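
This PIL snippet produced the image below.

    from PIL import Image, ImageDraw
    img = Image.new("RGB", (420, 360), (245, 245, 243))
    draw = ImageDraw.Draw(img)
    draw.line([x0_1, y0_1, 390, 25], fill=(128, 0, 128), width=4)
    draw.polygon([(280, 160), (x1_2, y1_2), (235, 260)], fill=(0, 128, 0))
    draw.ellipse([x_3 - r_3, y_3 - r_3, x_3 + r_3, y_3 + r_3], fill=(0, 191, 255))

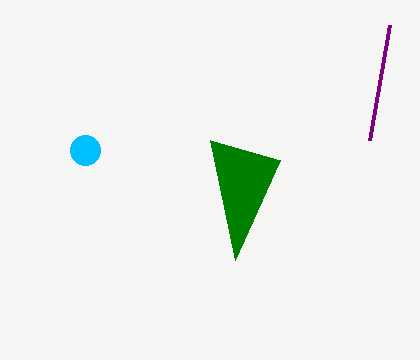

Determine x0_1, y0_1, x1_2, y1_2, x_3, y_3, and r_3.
x0_1 = 370
y0_1 = 140
x1_2 = 210
y1_2 = 140
x_3 = 85
y_3 = 150
r_3 = 15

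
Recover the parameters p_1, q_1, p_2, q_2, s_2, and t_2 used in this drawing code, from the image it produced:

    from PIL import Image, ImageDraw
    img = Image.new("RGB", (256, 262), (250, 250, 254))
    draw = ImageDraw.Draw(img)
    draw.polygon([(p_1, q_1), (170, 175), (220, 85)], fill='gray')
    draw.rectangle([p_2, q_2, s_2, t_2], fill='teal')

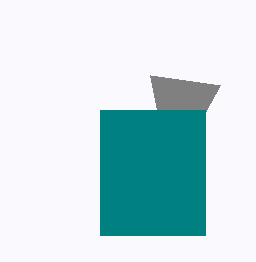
p_1 = 150, q_1 = 75, p_2 = 100, q_2 = 110, s_2 = 205, t_2 = 235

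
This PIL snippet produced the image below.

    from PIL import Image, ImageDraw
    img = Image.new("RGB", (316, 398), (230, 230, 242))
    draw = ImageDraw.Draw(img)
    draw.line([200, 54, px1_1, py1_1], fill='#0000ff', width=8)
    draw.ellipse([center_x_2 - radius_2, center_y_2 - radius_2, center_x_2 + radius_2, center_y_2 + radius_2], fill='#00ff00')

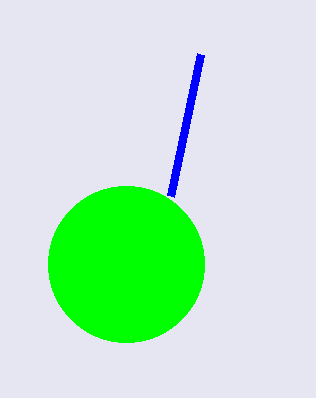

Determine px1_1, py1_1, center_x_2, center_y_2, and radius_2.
px1_1 = 170
py1_1 = 196
center_x_2 = 126
center_y_2 = 264
radius_2 = 78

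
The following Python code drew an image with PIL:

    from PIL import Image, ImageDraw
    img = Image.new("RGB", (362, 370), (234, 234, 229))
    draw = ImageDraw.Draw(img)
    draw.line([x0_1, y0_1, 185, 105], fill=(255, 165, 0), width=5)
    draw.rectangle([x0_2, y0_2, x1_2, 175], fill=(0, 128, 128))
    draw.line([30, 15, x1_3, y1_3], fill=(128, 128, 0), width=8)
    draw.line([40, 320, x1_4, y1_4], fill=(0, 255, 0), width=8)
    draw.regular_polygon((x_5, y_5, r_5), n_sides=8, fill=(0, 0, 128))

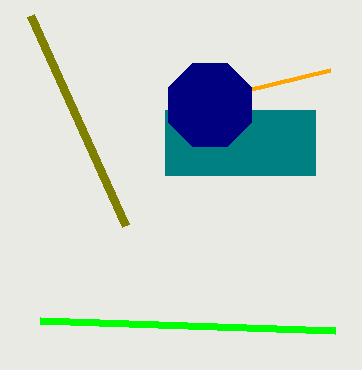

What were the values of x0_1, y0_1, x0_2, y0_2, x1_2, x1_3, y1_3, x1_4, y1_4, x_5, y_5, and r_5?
x0_1 = 330; y0_1 = 70; x0_2 = 165; y0_2 = 110; x1_2 = 315; x1_3 = 125; y1_3 = 225; x1_4 = 335; y1_4 = 330; x_5 = 210; y_5 = 105; r_5 = 45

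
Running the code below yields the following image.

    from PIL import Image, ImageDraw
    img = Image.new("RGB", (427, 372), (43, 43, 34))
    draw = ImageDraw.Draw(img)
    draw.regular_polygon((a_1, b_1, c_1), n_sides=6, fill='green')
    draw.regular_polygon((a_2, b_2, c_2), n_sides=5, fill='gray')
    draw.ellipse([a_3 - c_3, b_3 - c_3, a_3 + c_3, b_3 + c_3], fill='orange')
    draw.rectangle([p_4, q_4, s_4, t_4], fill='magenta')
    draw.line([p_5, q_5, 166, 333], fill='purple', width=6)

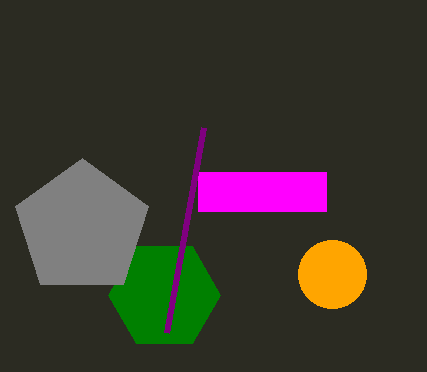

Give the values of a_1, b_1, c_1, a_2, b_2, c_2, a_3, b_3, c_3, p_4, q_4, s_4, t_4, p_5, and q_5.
a_1 = 164, b_1 = 295, c_1 = 56, a_2 = 82, b_2 = 228, c_2 = 70, a_3 = 332, b_3 = 274, c_3 = 34, p_4 = 198, q_4 = 172, s_4 = 326, t_4 = 211, p_5 = 203, q_5 = 128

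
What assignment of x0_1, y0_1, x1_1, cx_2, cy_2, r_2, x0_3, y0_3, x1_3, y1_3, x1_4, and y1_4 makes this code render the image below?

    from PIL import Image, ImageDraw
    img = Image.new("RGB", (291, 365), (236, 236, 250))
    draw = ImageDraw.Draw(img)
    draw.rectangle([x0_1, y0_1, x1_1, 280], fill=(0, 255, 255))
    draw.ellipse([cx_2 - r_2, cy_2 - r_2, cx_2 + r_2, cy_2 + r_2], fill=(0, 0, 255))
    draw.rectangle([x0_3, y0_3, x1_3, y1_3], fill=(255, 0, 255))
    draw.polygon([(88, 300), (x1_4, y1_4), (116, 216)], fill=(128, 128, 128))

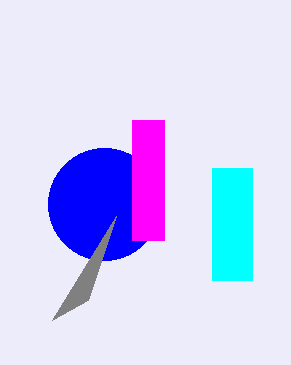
x0_1 = 212
y0_1 = 168
x1_1 = 252
cx_2 = 104
cy_2 = 204
r_2 = 56
x0_3 = 132
y0_3 = 120
x1_3 = 164
y1_3 = 240
x1_4 = 52
y1_4 = 320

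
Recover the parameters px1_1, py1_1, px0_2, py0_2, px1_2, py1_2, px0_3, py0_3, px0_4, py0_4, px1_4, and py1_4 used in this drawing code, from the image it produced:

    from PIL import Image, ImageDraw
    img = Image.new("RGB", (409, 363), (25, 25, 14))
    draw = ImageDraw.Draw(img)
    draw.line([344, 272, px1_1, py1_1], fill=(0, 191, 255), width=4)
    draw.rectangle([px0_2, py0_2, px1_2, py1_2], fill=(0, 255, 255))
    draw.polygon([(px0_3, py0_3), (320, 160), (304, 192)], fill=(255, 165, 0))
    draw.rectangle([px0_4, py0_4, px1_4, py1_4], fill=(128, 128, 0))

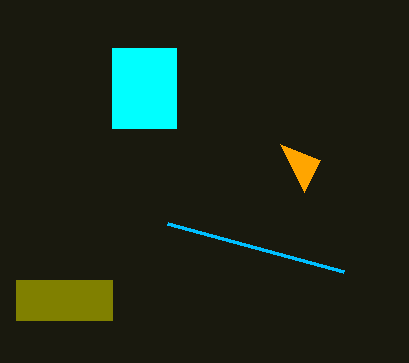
px1_1 = 168, py1_1 = 224, px0_2 = 112, py0_2 = 48, px1_2 = 176, py1_2 = 128, px0_3 = 280, py0_3 = 144, px0_4 = 16, py0_4 = 280, px1_4 = 112, py1_4 = 320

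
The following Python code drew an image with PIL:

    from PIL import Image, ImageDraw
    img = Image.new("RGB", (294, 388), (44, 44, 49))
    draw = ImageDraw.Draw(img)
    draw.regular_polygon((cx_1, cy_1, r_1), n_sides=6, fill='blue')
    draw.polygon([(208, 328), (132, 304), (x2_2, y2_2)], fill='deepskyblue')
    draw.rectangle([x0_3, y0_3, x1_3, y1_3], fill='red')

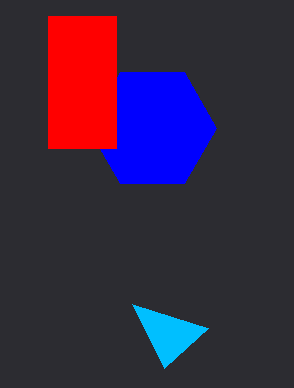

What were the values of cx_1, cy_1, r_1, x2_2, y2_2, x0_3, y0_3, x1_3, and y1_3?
cx_1 = 152; cy_1 = 128; r_1 = 64; x2_2 = 164; y2_2 = 368; x0_3 = 48; y0_3 = 16; x1_3 = 116; y1_3 = 148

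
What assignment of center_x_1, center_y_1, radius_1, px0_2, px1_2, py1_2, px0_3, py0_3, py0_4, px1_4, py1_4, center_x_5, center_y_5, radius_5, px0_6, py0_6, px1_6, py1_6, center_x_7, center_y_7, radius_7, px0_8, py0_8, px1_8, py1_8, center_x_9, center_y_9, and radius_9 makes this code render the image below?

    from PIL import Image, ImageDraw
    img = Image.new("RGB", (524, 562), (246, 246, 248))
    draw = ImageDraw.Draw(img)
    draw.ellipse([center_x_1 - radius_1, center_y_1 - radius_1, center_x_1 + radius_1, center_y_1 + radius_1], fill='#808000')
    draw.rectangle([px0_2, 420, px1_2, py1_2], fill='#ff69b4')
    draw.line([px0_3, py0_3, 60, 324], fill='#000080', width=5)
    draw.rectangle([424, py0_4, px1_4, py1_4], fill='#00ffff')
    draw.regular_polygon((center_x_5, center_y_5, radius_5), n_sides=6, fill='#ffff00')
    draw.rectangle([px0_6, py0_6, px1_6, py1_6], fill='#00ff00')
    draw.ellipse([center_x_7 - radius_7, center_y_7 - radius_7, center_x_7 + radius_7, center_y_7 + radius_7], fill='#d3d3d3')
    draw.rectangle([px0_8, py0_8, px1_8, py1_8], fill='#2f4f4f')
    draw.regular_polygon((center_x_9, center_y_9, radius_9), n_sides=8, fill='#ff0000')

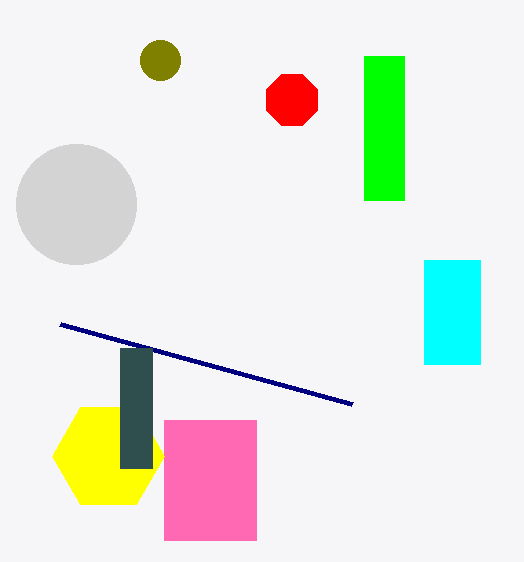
center_x_1 = 160, center_y_1 = 60, radius_1 = 20, px0_2 = 164, px1_2 = 256, py1_2 = 540, px0_3 = 352, py0_3 = 404, py0_4 = 260, px1_4 = 480, py1_4 = 364, center_x_5 = 108, center_y_5 = 456, radius_5 = 56, px0_6 = 364, py0_6 = 56, px1_6 = 404, py1_6 = 200, center_x_7 = 76, center_y_7 = 204, radius_7 = 60, px0_8 = 120, py0_8 = 348, px1_8 = 152, py1_8 = 468, center_x_9 = 292, center_y_9 = 100, radius_9 = 28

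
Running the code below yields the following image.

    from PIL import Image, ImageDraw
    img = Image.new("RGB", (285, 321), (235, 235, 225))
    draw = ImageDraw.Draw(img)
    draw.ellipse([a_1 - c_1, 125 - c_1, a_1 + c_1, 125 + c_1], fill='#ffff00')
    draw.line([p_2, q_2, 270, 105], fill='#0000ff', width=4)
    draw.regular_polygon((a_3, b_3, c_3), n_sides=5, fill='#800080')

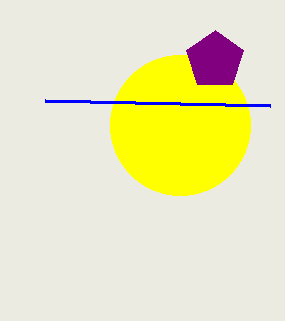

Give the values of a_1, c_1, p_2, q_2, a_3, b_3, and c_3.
a_1 = 180, c_1 = 70, p_2 = 45, q_2 = 100, a_3 = 215, b_3 = 60, c_3 = 30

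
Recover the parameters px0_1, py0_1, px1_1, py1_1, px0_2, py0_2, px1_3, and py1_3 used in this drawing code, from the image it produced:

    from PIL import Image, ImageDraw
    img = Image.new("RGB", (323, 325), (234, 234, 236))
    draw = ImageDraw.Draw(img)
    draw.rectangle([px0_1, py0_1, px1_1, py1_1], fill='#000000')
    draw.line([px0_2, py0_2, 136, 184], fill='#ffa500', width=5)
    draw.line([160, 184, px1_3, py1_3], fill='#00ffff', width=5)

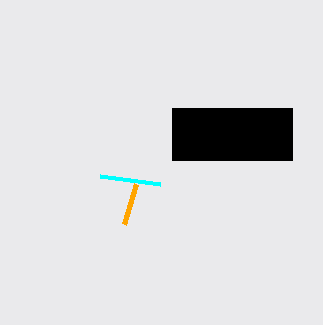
px0_1 = 172; py0_1 = 108; px1_1 = 292; py1_1 = 160; px0_2 = 124; py0_2 = 224; px1_3 = 100; py1_3 = 176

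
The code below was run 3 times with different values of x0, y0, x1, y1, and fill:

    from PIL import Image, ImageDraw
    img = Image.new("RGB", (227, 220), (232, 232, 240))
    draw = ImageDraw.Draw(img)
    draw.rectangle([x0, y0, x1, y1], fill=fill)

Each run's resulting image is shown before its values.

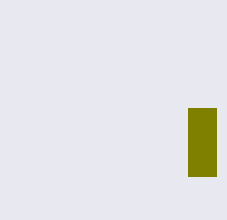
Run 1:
x0 = 188; y0 = 108; x1 = 216; y1 = 176; fill = 'olive'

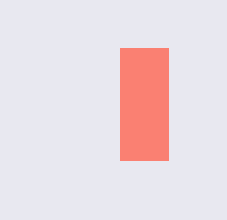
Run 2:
x0 = 120, y0 = 48, x1 = 168, y1 = 160, fill = 'salmon'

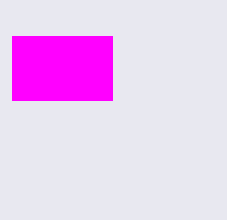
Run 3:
x0 = 12; y0 = 36; x1 = 112; y1 = 100; fill = 'magenta'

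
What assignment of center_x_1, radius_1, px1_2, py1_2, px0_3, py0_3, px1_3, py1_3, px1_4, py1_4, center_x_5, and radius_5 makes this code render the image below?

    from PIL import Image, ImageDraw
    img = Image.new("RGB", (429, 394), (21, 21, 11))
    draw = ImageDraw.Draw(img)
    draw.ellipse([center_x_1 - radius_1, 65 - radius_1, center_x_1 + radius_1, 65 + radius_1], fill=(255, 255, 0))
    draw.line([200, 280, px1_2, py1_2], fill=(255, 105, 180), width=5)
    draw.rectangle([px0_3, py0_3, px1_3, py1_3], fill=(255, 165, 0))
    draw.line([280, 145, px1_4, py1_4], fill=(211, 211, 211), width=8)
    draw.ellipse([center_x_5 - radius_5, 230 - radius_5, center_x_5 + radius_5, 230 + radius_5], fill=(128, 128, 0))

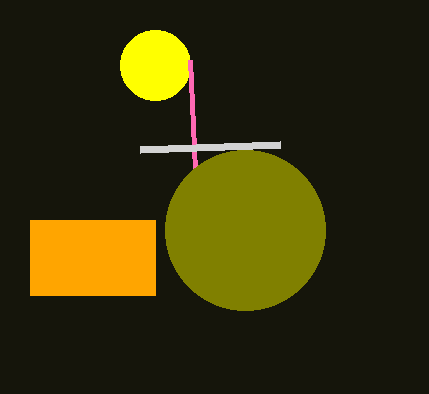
center_x_1 = 155, radius_1 = 35, px1_2 = 190, py1_2 = 60, px0_3 = 30, py0_3 = 220, px1_3 = 155, py1_3 = 295, px1_4 = 140, py1_4 = 150, center_x_5 = 245, radius_5 = 80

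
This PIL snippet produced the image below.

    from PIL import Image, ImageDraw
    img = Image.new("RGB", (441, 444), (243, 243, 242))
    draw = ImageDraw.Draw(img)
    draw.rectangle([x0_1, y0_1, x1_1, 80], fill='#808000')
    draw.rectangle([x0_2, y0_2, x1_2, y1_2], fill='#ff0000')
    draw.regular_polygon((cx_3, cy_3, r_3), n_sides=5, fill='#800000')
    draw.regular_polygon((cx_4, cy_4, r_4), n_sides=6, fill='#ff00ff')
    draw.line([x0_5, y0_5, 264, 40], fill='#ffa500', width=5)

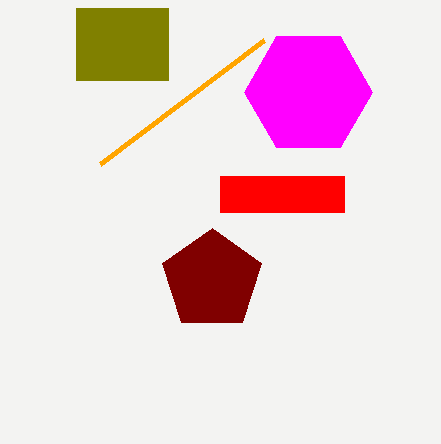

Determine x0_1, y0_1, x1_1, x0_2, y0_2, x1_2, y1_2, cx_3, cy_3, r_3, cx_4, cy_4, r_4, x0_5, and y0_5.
x0_1 = 76; y0_1 = 8; x1_1 = 168; x0_2 = 220; y0_2 = 176; x1_2 = 344; y1_2 = 212; cx_3 = 212; cy_3 = 280; r_3 = 52; cx_4 = 308; cy_4 = 92; r_4 = 64; x0_5 = 100; y0_5 = 164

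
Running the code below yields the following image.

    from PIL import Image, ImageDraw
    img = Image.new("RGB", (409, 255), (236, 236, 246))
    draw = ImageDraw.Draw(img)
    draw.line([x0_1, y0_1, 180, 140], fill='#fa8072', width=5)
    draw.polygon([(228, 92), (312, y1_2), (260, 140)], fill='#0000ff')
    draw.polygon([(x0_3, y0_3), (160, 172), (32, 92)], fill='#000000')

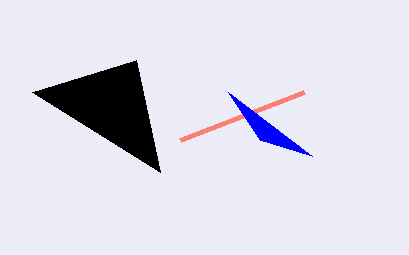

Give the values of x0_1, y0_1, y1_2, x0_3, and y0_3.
x0_1 = 304; y0_1 = 92; y1_2 = 156; x0_3 = 136; y0_3 = 60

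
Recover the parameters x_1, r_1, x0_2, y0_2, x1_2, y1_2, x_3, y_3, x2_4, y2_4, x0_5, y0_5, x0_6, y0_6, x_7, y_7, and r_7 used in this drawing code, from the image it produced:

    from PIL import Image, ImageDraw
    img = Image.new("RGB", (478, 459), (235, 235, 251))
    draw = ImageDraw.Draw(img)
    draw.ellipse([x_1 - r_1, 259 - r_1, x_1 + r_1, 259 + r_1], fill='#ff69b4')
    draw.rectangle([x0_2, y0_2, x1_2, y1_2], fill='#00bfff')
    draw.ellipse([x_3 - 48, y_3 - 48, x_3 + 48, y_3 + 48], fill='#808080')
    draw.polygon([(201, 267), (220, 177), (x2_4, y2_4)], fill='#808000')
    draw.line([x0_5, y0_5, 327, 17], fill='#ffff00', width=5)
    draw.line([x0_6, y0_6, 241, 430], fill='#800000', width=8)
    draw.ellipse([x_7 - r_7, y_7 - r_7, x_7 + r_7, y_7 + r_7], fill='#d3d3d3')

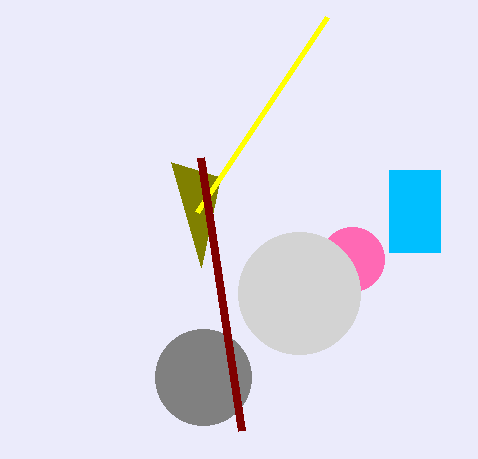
x_1 = 352
r_1 = 32
x0_2 = 389
y0_2 = 170
x1_2 = 440
y1_2 = 252
x_3 = 203
y_3 = 377
x2_4 = 171
y2_4 = 162
x0_5 = 197
y0_5 = 212
x0_6 = 200
y0_6 = 157
x_7 = 299
y_7 = 293
r_7 = 61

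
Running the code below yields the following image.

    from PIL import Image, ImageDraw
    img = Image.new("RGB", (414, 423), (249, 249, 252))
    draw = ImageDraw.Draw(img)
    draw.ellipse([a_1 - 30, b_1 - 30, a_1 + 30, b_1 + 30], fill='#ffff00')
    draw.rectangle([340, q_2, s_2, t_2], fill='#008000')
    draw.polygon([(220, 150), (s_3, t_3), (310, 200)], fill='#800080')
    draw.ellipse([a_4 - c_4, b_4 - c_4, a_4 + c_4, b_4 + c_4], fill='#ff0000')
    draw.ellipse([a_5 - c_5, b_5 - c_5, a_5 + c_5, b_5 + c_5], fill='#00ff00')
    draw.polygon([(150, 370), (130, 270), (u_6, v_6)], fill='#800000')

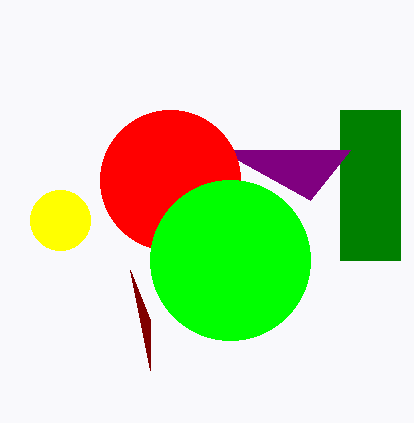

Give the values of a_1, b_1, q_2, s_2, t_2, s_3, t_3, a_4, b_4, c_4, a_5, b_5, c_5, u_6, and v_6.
a_1 = 60; b_1 = 220; q_2 = 110; s_2 = 400; t_2 = 260; s_3 = 350; t_3 = 150; a_4 = 170; b_4 = 180; c_4 = 70; a_5 = 230; b_5 = 260; c_5 = 80; u_6 = 150; v_6 = 320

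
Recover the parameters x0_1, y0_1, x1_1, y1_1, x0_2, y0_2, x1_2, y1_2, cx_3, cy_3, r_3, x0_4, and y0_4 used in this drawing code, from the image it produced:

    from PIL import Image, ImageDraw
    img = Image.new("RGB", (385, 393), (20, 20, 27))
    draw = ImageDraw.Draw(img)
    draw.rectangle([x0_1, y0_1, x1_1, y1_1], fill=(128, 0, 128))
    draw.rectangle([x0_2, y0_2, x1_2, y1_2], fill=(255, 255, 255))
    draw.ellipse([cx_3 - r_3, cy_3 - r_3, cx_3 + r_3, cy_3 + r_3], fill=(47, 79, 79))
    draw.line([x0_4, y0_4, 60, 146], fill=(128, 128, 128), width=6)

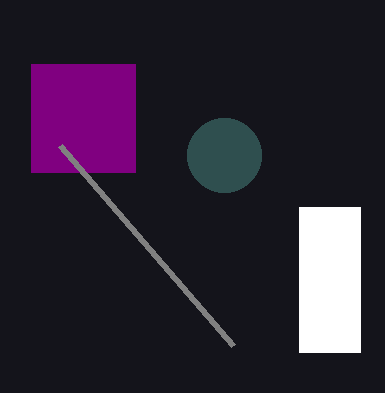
x0_1 = 31, y0_1 = 64, x1_1 = 135, y1_1 = 172, x0_2 = 299, y0_2 = 207, x1_2 = 360, y1_2 = 352, cx_3 = 224, cy_3 = 155, r_3 = 37, x0_4 = 233, y0_4 = 346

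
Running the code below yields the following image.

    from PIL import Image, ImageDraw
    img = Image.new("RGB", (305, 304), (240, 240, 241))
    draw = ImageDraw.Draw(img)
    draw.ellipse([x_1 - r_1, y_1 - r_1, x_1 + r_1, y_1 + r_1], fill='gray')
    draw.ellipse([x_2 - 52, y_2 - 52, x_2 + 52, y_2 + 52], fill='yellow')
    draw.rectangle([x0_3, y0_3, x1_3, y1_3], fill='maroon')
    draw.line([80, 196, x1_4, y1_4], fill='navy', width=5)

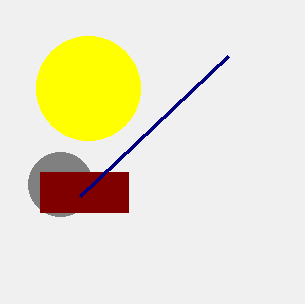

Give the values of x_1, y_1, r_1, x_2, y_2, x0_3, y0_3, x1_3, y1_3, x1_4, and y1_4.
x_1 = 60; y_1 = 184; r_1 = 32; x_2 = 88; y_2 = 88; x0_3 = 40; y0_3 = 172; x1_3 = 128; y1_3 = 212; x1_4 = 228; y1_4 = 56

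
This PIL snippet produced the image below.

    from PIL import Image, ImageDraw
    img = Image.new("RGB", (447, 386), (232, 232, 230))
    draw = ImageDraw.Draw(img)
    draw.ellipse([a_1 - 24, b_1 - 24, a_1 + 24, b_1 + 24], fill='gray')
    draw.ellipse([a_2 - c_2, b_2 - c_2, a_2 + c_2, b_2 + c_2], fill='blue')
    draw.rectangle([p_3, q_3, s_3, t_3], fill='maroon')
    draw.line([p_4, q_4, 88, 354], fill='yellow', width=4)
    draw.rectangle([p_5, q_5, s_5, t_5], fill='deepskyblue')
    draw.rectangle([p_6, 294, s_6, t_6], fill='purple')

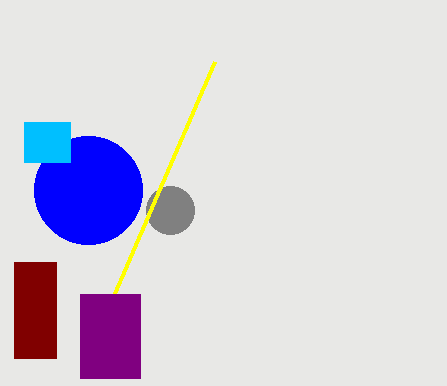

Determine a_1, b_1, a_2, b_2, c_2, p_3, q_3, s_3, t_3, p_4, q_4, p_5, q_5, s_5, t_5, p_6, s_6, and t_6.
a_1 = 170
b_1 = 210
a_2 = 88
b_2 = 190
c_2 = 54
p_3 = 14
q_3 = 262
s_3 = 56
t_3 = 358
p_4 = 214
q_4 = 62
p_5 = 24
q_5 = 122
s_5 = 70
t_5 = 162
p_6 = 80
s_6 = 140
t_6 = 378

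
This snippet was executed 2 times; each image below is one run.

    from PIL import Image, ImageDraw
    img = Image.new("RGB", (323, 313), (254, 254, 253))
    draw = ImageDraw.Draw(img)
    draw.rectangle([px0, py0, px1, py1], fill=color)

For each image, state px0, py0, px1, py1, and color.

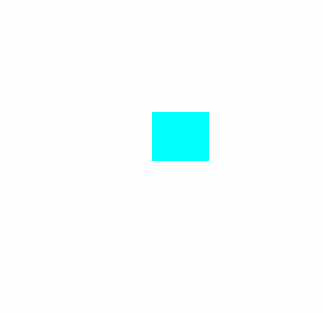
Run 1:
px0 = 152, py0 = 112, px1 = 208, py1 = 160, color = 'cyan'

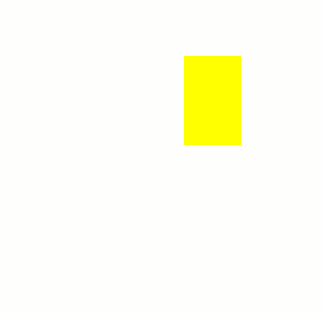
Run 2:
px0 = 184; py0 = 56; px1 = 240; py1 = 144; color = 'yellow'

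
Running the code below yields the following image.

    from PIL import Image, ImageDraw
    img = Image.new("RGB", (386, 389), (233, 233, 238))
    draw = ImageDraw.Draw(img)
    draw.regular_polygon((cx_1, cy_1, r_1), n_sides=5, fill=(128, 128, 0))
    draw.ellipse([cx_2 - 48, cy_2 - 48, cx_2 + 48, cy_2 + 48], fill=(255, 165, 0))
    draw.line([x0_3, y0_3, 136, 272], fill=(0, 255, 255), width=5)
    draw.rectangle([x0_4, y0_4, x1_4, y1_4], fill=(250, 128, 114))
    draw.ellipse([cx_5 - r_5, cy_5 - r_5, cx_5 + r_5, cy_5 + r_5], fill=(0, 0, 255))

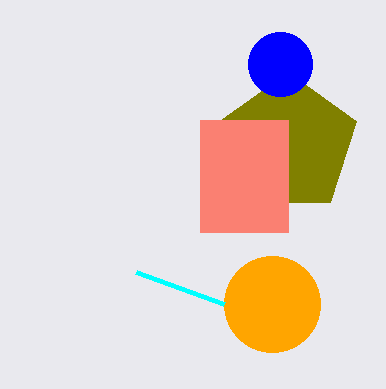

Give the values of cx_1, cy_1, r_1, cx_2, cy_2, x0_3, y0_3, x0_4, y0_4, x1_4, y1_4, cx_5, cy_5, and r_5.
cx_1 = 288, cy_1 = 144, r_1 = 72, cx_2 = 272, cy_2 = 304, x0_3 = 224, y0_3 = 304, x0_4 = 200, y0_4 = 120, x1_4 = 288, y1_4 = 232, cx_5 = 280, cy_5 = 64, r_5 = 32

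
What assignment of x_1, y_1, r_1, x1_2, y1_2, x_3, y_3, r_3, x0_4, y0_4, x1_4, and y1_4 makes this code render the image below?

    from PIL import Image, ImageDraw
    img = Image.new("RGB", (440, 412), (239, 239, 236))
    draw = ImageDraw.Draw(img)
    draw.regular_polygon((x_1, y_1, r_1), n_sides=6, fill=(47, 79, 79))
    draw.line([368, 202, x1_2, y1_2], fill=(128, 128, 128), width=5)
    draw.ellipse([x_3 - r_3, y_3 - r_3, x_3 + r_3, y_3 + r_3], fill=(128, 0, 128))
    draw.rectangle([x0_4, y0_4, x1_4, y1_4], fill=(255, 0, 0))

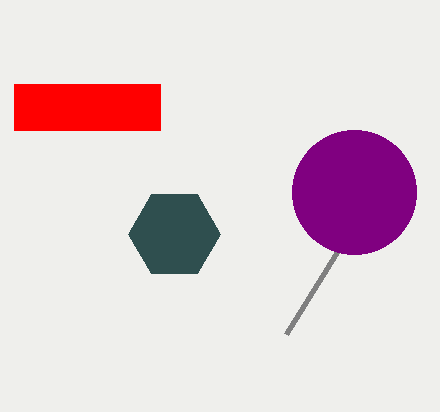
x_1 = 174, y_1 = 234, r_1 = 46, x1_2 = 286, y1_2 = 334, x_3 = 354, y_3 = 192, r_3 = 62, x0_4 = 14, y0_4 = 84, x1_4 = 160, y1_4 = 130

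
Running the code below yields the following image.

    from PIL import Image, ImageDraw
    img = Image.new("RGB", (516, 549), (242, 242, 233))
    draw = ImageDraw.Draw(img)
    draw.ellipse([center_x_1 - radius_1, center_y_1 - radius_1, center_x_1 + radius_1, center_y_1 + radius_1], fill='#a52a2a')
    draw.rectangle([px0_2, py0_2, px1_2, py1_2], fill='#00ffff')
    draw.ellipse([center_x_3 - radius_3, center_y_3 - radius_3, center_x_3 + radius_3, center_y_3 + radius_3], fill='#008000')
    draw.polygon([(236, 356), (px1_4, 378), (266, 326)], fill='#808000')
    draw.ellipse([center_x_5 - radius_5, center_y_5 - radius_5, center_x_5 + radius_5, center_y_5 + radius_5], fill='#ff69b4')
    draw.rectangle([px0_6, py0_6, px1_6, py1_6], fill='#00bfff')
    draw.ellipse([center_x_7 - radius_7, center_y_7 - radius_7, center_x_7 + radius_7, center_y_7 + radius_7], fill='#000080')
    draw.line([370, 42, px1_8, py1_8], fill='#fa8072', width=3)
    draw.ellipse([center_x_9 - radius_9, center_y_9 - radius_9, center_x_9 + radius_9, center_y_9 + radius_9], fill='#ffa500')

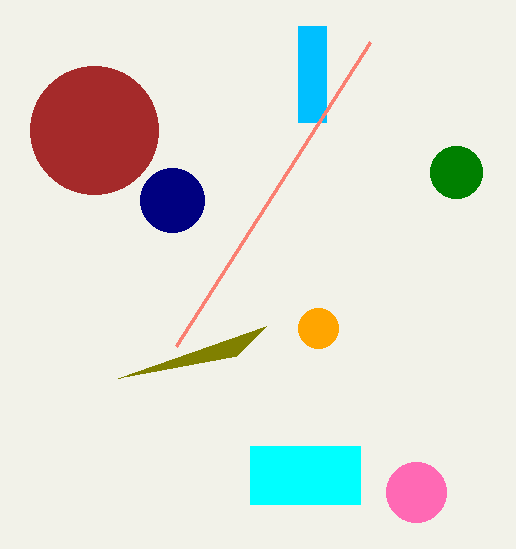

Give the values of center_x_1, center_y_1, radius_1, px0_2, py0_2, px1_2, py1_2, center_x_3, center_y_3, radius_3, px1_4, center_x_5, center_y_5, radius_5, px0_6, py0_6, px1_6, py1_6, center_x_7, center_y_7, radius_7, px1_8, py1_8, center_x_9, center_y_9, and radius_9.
center_x_1 = 94
center_y_1 = 130
radius_1 = 64
px0_2 = 250
py0_2 = 446
px1_2 = 360
py1_2 = 504
center_x_3 = 456
center_y_3 = 172
radius_3 = 26
px1_4 = 118
center_x_5 = 416
center_y_5 = 492
radius_5 = 30
px0_6 = 298
py0_6 = 26
px1_6 = 326
py1_6 = 122
center_x_7 = 172
center_y_7 = 200
radius_7 = 32
px1_8 = 176
py1_8 = 346
center_x_9 = 318
center_y_9 = 328
radius_9 = 20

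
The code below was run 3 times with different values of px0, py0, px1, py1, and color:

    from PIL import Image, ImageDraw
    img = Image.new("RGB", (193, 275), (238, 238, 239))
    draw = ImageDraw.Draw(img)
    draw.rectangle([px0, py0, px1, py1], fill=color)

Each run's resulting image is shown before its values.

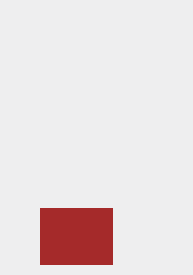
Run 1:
px0 = 40, py0 = 208, px1 = 112, py1 = 264, color = 'brown'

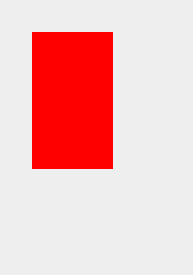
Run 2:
px0 = 32
py0 = 32
px1 = 112
py1 = 168
color = 'red'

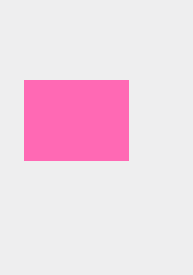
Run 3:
px0 = 24
py0 = 80
px1 = 128
py1 = 160
color = 'hotpink'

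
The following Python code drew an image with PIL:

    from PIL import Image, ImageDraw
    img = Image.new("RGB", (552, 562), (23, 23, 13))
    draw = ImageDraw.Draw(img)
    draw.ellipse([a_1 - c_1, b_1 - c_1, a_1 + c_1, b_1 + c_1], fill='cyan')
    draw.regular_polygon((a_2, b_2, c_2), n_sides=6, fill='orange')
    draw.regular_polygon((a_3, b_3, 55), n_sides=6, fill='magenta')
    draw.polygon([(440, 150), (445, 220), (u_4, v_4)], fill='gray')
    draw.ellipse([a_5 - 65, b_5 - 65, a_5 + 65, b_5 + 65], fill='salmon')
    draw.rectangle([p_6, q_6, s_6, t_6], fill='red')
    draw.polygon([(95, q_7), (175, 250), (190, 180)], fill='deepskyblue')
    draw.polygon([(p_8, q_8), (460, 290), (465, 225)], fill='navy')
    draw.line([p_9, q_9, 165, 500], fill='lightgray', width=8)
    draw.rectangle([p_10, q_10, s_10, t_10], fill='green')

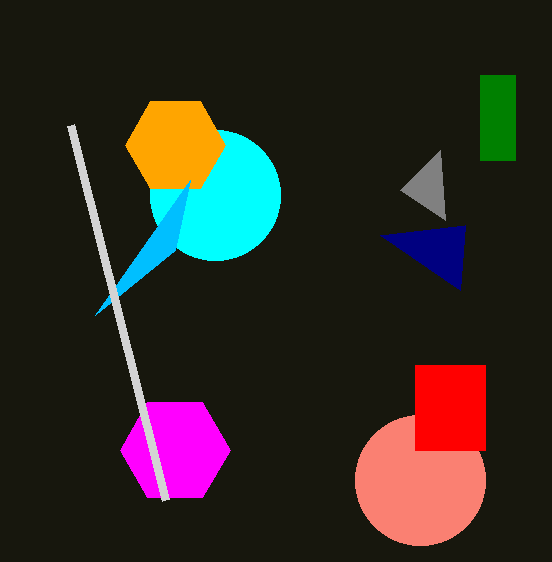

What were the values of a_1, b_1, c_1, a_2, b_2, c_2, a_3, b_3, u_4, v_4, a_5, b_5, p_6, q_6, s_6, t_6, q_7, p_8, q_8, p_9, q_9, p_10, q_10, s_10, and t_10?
a_1 = 215; b_1 = 195; c_1 = 65; a_2 = 175; b_2 = 145; c_2 = 50; a_3 = 175; b_3 = 450; u_4 = 400; v_4 = 190; a_5 = 420; b_5 = 480; p_6 = 415; q_6 = 365; s_6 = 485; t_6 = 450; q_7 = 315; p_8 = 380; q_8 = 235; p_9 = 70; q_9 = 125; p_10 = 480; q_10 = 75; s_10 = 515; t_10 = 160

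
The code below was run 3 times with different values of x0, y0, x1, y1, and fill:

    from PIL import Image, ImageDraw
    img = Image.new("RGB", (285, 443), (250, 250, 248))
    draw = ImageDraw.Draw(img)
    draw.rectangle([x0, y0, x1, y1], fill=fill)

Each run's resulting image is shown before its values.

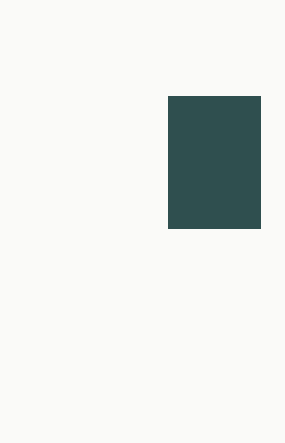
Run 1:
x0 = 168; y0 = 96; x1 = 260; y1 = 228; fill = 'darkslategray'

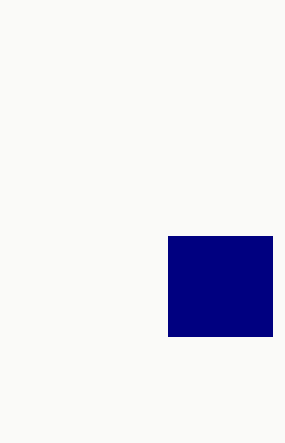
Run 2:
x0 = 168; y0 = 236; x1 = 272; y1 = 336; fill = 'navy'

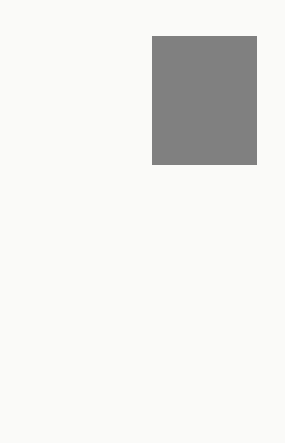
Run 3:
x0 = 152; y0 = 36; x1 = 256; y1 = 164; fill = 'gray'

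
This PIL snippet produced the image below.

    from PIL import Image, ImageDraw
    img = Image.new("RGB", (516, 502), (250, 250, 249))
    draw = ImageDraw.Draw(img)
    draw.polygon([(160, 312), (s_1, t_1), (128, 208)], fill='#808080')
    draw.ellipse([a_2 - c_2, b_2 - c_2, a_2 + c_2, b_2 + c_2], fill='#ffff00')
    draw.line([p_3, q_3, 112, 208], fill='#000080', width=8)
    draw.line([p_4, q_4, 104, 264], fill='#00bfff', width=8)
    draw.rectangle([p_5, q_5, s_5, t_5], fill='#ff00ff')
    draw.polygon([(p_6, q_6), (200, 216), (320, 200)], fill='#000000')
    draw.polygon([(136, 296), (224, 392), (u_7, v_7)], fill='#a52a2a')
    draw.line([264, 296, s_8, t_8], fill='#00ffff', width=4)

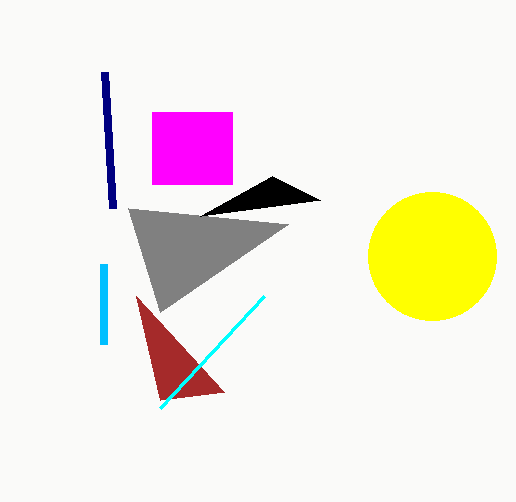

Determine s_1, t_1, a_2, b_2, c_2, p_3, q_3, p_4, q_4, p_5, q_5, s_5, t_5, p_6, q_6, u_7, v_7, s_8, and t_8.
s_1 = 288
t_1 = 224
a_2 = 432
b_2 = 256
c_2 = 64
p_3 = 104
q_3 = 72
p_4 = 104
q_4 = 344
p_5 = 152
q_5 = 112
s_5 = 232
t_5 = 184
p_6 = 272
q_6 = 176
u_7 = 160
v_7 = 400
s_8 = 160
t_8 = 408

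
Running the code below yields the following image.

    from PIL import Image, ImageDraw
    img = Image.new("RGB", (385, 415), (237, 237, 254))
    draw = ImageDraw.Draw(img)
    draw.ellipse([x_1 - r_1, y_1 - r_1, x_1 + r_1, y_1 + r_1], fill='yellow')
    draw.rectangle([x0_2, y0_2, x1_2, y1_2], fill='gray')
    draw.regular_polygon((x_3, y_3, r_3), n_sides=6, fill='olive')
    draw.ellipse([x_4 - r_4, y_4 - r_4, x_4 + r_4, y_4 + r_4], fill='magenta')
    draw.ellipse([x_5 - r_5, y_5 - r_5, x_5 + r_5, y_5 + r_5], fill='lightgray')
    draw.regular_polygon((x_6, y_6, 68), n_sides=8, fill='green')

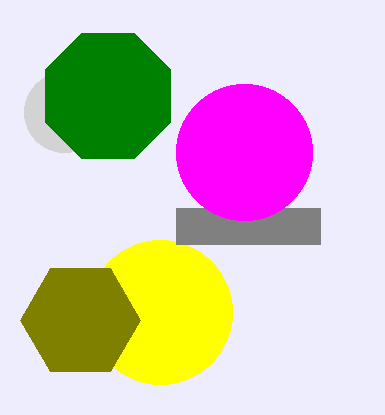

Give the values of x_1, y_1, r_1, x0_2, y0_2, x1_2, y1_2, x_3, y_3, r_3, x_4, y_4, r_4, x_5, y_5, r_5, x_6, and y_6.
x_1 = 160; y_1 = 312; r_1 = 72; x0_2 = 176; y0_2 = 208; x1_2 = 320; y1_2 = 244; x_3 = 80; y_3 = 320; r_3 = 60; x_4 = 244; y_4 = 152; r_4 = 68; x_5 = 64; y_5 = 112; r_5 = 40; x_6 = 108; y_6 = 96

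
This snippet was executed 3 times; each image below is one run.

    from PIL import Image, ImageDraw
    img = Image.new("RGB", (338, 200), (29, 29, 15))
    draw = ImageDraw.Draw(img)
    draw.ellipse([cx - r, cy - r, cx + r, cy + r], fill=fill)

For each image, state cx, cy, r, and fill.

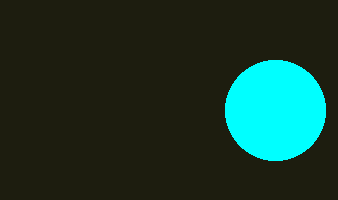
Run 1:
cx = 275
cy = 110
r = 50
fill = 'cyan'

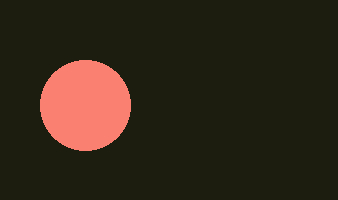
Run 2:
cx = 85
cy = 105
r = 45
fill = 'salmon'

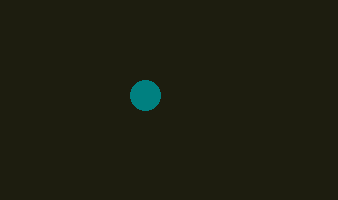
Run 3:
cx = 145
cy = 95
r = 15
fill = 'teal'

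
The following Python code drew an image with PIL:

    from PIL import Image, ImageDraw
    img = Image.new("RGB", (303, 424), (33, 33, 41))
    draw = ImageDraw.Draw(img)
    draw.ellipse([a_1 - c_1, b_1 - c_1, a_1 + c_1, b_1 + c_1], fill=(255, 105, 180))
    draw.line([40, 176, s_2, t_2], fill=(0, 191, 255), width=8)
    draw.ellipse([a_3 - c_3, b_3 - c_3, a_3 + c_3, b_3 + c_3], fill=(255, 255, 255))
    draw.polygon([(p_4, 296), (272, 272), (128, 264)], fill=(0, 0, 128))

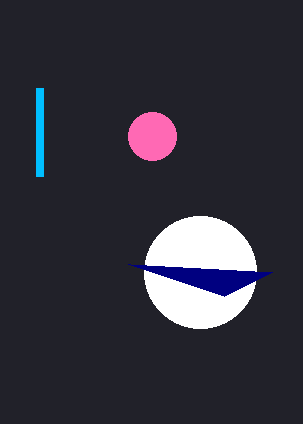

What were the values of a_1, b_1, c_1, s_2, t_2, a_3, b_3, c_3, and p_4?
a_1 = 152
b_1 = 136
c_1 = 24
s_2 = 40
t_2 = 88
a_3 = 200
b_3 = 272
c_3 = 56
p_4 = 224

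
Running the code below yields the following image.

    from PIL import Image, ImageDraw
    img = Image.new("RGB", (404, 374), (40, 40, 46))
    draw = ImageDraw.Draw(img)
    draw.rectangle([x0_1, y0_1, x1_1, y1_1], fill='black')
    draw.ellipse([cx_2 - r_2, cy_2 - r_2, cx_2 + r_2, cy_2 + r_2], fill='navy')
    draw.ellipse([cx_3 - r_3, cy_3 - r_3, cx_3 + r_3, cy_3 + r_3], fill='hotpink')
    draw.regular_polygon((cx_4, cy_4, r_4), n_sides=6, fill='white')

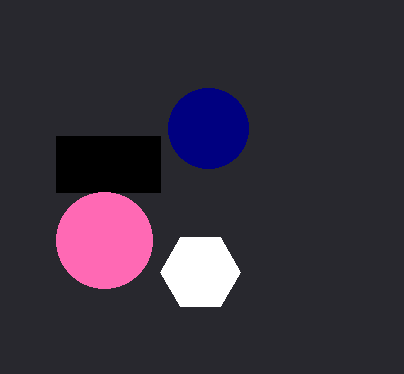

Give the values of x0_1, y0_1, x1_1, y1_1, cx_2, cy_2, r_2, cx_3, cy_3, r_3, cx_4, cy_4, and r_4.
x0_1 = 56; y0_1 = 136; x1_1 = 160; y1_1 = 192; cx_2 = 208; cy_2 = 128; r_2 = 40; cx_3 = 104; cy_3 = 240; r_3 = 48; cx_4 = 200; cy_4 = 272; r_4 = 40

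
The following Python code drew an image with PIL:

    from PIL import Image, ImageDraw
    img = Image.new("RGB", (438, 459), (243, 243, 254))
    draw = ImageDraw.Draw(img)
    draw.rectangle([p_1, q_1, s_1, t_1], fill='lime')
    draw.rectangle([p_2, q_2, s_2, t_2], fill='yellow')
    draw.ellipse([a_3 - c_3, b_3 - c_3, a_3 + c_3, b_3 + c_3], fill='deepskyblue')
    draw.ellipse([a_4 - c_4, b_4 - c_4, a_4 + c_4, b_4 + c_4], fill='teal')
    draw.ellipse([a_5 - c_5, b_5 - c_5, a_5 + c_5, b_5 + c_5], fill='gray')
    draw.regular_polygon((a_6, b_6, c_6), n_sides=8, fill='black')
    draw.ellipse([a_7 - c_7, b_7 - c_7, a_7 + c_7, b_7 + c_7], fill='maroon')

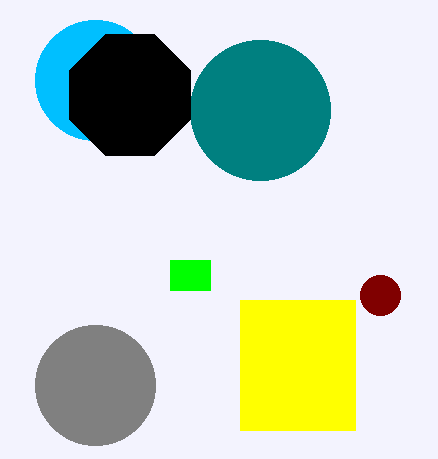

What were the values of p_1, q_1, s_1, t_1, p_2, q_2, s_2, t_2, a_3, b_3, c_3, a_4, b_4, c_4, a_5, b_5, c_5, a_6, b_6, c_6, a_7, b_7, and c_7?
p_1 = 170
q_1 = 260
s_1 = 210
t_1 = 290
p_2 = 240
q_2 = 300
s_2 = 355
t_2 = 430
a_3 = 95
b_3 = 80
c_3 = 60
a_4 = 260
b_4 = 110
c_4 = 70
a_5 = 95
b_5 = 385
c_5 = 60
a_6 = 130
b_6 = 95
c_6 = 65
a_7 = 380
b_7 = 295
c_7 = 20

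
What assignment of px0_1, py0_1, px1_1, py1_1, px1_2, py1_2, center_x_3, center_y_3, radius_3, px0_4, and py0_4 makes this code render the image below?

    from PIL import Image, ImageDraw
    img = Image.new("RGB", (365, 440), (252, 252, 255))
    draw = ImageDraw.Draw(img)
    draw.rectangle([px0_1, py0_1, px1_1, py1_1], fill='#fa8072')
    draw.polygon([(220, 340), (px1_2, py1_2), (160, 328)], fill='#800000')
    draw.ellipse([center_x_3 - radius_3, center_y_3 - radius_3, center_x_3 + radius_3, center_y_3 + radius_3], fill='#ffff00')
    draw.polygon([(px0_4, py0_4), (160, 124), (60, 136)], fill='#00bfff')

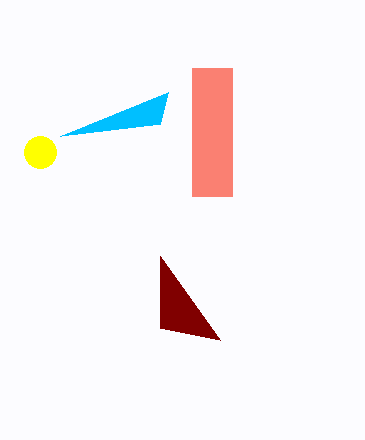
px0_1 = 192; py0_1 = 68; px1_1 = 232; py1_1 = 196; px1_2 = 160; py1_2 = 256; center_x_3 = 40; center_y_3 = 152; radius_3 = 16; px0_4 = 168; py0_4 = 92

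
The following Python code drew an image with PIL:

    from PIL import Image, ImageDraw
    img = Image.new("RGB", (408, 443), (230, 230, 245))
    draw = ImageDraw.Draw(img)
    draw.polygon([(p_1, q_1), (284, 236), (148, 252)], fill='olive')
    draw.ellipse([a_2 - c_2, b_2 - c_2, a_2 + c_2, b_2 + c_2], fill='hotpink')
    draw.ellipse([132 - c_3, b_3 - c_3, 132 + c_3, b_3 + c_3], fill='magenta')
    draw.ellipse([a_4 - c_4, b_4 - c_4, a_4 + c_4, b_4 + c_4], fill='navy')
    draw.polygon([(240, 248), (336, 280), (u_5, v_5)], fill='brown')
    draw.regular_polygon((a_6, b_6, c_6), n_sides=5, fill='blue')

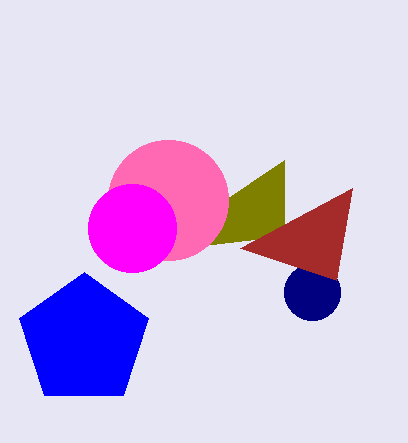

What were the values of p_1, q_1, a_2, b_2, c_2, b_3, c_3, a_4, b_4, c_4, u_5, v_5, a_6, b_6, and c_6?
p_1 = 284
q_1 = 160
a_2 = 168
b_2 = 200
c_2 = 60
b_3 = 228
c_3 = 44
a_4 = 312
b_4 = 292
c_4 = 28
u_5 = 352
v_5 = 188
a_6 = 84
b_6 = 340
c_6 = 68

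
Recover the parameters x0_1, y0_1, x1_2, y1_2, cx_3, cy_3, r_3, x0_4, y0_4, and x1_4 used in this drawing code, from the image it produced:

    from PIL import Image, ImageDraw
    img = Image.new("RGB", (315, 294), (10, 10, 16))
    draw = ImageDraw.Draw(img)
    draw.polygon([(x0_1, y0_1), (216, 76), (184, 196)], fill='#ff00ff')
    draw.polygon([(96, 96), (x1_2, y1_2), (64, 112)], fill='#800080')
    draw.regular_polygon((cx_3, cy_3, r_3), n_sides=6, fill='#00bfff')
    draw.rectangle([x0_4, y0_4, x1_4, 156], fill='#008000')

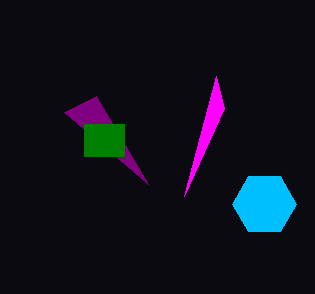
x0_1 = 224, y0_1 = 108, x1_2 = 148, y1_2 = 184, cx_3 = 264, cy_3 = 204, r_3 = 32, x0_4 = 84, y0_4 = 124, x1_4 = 124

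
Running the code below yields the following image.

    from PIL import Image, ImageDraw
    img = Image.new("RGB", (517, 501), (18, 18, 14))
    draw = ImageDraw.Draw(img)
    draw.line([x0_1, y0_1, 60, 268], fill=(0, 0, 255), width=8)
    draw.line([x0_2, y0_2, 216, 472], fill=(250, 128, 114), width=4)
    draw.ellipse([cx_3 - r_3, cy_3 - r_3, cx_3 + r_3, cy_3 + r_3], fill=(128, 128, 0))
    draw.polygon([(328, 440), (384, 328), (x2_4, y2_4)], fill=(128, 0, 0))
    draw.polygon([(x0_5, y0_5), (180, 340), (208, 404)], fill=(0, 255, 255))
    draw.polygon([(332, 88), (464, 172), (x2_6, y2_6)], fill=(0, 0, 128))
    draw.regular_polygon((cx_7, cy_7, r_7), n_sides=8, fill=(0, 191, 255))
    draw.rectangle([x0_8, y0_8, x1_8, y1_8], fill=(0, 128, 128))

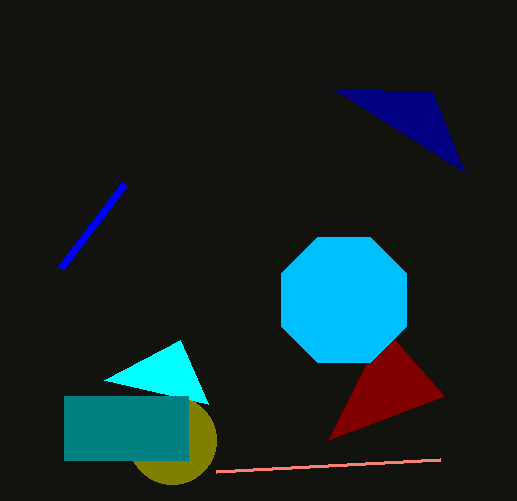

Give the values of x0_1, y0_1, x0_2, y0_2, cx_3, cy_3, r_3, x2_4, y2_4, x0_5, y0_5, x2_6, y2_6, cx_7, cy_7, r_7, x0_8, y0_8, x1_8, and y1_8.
x0_1 = 124
y0_1 = 184
x0_2 = 440
y0_2 = 460
cx_3 = 172
cy_3 = 440
r_3 = 44
x2_4 = 444
y2_4 = 396
x0_5 = 104
y0_5 = 380
x2_6 = 432
y2_6 = 92
cx_7 = 344
cy_7 = 300
r_7 = 68
x0_8 = 64
y0_8 = 396
x1_8 = 188
y1_8 = 460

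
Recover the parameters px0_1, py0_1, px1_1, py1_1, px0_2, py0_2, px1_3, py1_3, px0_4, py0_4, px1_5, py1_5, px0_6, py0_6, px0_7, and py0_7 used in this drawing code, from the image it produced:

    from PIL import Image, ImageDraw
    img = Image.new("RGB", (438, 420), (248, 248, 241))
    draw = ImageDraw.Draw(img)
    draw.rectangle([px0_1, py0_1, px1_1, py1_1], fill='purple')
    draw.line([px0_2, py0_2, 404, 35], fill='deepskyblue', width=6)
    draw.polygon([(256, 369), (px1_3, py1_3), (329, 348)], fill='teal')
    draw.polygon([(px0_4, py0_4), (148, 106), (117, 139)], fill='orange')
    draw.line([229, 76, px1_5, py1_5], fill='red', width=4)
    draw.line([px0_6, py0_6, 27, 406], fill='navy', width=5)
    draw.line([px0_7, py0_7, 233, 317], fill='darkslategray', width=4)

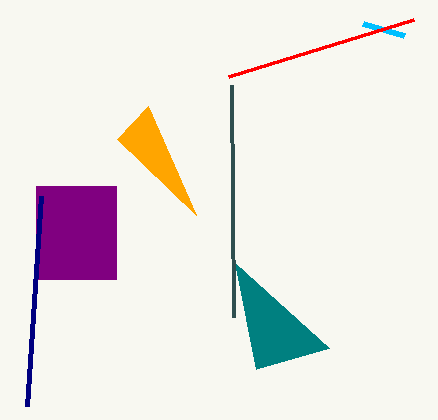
px0_1 = 36; py0_1 = 186; px1_1 = 116; py1_1 = 279; px0_2 = 363; py0_2 = 23; px1_3 = 235; py1_3 = 263; px0_4 = 196; py0_4 = 215; px1_5 = 414; py1_5 = 19; px0_6 = 41; py0_6 = 196; px0_7 = 231; py0_7 = 85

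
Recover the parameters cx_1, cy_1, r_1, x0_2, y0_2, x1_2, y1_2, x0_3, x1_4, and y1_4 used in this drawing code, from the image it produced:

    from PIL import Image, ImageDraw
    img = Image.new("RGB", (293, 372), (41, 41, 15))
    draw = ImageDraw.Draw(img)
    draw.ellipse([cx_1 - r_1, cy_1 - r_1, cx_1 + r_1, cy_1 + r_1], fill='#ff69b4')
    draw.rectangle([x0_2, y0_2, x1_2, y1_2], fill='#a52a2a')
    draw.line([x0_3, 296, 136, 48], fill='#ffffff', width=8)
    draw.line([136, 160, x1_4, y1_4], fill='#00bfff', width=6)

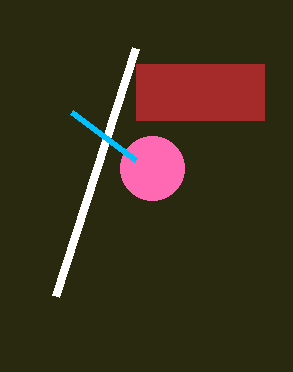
cx_1 = 152; cy_1 = 168; r_1 = 32; x0_2 = 136; y0_2 = 64; x1_2 = 264; y1_2 = 120; x0_3 = 56; x1_4 = 72; y1_4 = 112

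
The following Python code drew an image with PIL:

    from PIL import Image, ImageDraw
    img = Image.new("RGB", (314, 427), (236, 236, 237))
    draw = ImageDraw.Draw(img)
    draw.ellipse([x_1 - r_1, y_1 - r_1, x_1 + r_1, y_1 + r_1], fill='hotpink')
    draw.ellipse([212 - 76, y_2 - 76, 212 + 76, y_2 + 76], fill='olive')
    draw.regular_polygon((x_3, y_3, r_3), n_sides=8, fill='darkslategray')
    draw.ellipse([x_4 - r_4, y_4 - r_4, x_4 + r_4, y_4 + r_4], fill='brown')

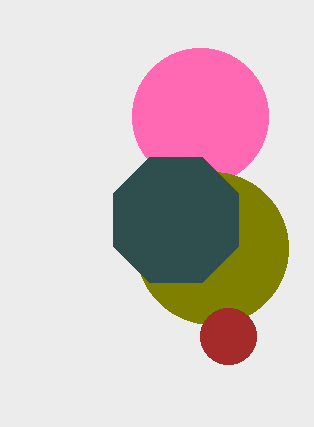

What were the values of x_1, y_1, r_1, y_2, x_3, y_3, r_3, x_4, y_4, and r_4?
x_1 = 200; y_1 = 116; r_1 = 68; y_2 = 248; x_3 = 176; y_3 = 220; r_3 = 68; x_4 = 228; y_4 = 336; r_4 = 28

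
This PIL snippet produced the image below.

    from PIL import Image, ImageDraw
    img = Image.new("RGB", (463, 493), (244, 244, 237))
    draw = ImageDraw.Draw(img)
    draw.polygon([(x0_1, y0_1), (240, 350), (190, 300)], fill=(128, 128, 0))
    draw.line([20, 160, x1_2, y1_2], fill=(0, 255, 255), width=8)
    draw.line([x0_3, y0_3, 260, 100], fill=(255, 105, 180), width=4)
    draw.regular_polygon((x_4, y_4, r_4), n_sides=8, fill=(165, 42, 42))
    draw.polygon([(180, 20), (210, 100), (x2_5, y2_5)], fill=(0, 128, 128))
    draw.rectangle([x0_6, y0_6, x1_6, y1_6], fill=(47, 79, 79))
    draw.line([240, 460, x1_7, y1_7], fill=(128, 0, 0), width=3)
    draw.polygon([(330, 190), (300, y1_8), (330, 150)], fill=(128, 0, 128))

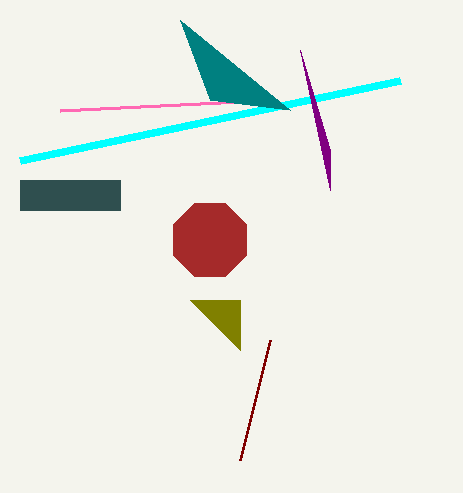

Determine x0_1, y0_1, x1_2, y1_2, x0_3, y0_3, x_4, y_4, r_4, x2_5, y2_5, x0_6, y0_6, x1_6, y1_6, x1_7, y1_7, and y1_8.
x0_1 = 240
y0_1 = 300
x1_2 = 400
y1_2 = 80
x0_3 = 60
y0_3 = 110
x_4 = 210
y_4 = 240
r_4 = 40
x2_5 = 290
y2_5 = 110
x0_6 = 20
y0_6 = 180
x1_6 = 120
y1_6 = 210
x1_7 = 270
y1_7 = 340
y1_8 = 50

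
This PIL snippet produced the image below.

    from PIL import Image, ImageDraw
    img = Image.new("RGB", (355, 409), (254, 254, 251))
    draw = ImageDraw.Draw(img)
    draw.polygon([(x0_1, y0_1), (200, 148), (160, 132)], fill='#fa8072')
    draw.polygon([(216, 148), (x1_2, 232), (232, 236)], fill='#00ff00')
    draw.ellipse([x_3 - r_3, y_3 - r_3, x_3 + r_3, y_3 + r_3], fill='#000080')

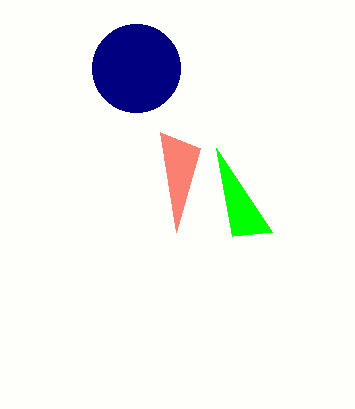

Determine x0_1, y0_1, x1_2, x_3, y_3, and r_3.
x0_1 = 176, y0_1 = 232, x1_2 = 272, x_3 = 136, y_3 = 68, r_3 = 44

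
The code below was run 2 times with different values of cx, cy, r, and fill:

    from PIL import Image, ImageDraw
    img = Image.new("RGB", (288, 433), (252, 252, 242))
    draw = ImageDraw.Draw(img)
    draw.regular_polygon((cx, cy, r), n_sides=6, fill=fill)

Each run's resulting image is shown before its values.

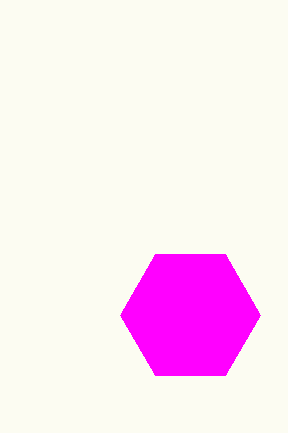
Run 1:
cx = 190, cy = 315, r = 70, fill = 'magenta'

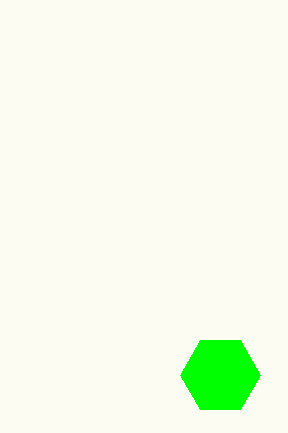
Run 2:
cx = 220; cy = 375; r = 40; fill = 'lime'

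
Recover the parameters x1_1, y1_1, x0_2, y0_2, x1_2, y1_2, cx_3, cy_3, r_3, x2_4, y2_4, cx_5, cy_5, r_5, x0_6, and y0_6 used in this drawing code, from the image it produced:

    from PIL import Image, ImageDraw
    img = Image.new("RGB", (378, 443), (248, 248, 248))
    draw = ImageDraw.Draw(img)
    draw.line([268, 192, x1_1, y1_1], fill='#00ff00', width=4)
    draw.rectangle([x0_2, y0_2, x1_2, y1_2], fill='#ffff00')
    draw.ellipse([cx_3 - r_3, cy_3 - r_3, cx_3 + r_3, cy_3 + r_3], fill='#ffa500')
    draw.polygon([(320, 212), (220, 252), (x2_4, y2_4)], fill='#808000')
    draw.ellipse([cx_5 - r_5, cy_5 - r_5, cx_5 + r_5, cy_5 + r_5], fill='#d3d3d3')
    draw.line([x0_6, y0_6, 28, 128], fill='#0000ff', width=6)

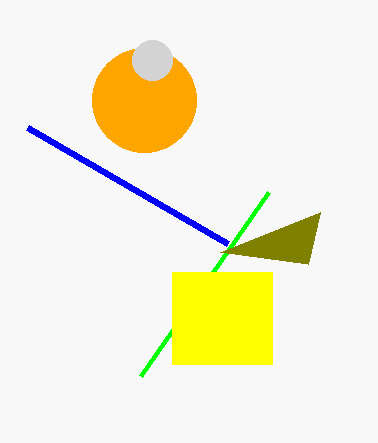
x1_1 = 140; y1_1 = 376; x0_2 = 172; y0_2 = 272; x1_2 = 272; y1_2 = 364; cx_3 = 144; cy_3 = 100; r_3 = 52; x2_4 = 308; y2_4 = 264; cx_5 = 152; cy_5 = 60; r_5 = 20; x0_6 = 228; y0_6 = 244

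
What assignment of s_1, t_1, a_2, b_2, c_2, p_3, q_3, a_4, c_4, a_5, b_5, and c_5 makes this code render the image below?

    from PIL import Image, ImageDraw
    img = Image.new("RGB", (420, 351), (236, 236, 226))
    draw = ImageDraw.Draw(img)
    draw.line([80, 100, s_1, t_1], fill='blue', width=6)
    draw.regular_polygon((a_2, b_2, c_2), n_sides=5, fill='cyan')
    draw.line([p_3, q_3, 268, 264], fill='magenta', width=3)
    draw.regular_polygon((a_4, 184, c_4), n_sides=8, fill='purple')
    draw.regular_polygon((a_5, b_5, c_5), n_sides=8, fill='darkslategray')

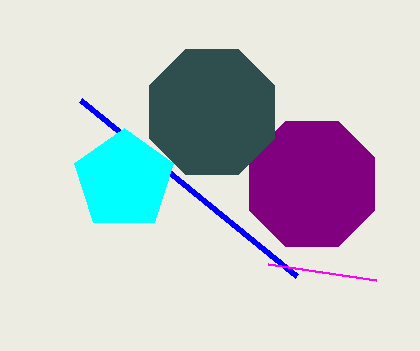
s_1 = 296
t_1 = 276
a_2 = 124
b_2 = 180
c_2 = 52
p_3 = 376
q_3 = 280
a_4 = 312
c_4 = 68
a_5 = 212
b_5 = 112
c_5 = 68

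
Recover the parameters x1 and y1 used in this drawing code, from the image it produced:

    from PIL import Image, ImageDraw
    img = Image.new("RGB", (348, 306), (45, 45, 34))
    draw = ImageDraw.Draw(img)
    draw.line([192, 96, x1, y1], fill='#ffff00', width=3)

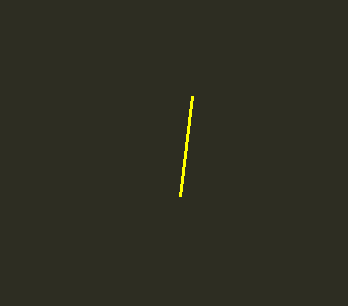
x1 = 180
y1 = 196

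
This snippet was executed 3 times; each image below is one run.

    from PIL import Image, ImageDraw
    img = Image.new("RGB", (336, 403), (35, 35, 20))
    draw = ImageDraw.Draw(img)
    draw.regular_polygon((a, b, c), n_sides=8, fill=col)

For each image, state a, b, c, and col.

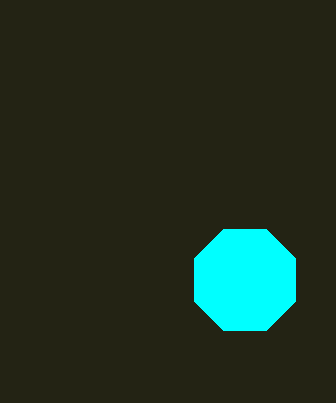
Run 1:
a = 245, b = 280, c = 55, col = 'cyan'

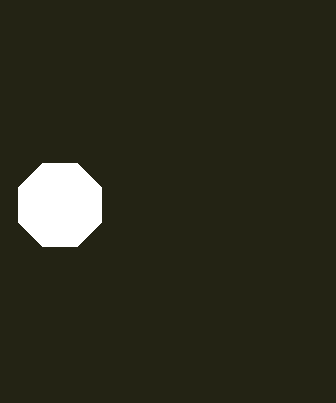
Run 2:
a = 60, b = 205, c = 45, col = 'white'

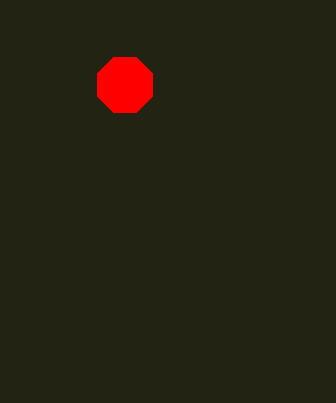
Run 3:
a = 125, b = 85, c = 30, col = 'red'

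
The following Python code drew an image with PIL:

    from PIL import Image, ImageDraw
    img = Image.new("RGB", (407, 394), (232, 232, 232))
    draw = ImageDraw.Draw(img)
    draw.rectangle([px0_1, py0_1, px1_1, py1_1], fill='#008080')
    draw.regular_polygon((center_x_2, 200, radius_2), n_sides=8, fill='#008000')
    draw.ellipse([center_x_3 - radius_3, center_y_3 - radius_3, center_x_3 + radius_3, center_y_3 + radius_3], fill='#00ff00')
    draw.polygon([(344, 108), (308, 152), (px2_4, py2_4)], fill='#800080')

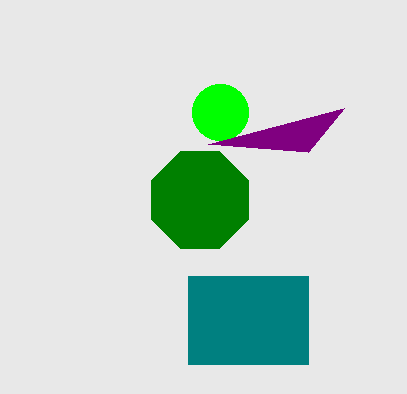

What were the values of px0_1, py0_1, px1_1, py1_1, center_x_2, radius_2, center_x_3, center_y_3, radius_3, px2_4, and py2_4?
px0_1 = 188, py0_1 = 276, px1_1 = 308, py1_1 = 364, center_x_2 = 200, radius_2 = 52, center_x_3 = 220, center_y_3 = 112, radius_3 = 28, px2_4 = 208, py2_4 = 144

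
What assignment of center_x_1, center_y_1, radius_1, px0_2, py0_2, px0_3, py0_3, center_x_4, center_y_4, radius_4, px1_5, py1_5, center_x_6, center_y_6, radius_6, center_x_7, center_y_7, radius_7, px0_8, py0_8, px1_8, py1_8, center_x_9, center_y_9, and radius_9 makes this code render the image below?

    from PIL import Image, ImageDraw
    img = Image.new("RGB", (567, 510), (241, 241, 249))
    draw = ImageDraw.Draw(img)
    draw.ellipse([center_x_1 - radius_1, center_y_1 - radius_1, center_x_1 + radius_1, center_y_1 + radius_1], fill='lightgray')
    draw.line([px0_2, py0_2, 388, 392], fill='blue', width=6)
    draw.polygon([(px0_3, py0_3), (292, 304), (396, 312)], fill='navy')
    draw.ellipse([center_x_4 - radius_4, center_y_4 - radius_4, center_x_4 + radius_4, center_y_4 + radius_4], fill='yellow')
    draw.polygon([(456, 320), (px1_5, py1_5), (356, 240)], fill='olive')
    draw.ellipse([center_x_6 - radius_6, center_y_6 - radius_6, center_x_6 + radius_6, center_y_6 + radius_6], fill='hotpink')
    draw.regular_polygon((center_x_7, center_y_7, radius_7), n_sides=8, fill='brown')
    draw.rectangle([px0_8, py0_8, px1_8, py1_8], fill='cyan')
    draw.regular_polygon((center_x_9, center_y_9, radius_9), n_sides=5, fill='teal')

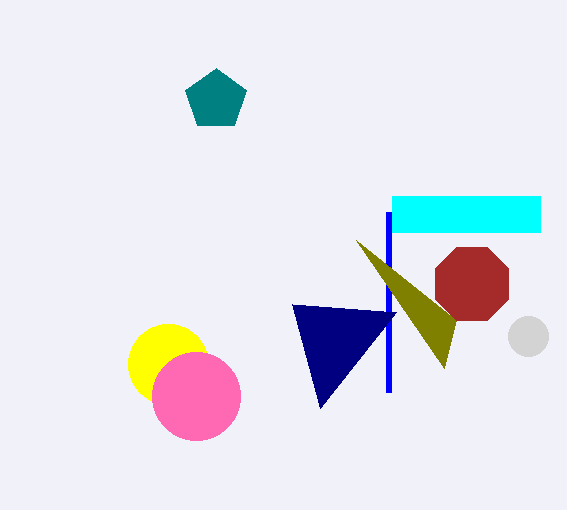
center_x_1 = 528; center_y_1 = 336; radius_1 = 20; px0_2 = 388; py0_2 = 212; px0_3 = 320; py0_3 = 408; center_x_4 = 168; center_y_4 = 364; radius_4 = 40; px1_5 = 444; py1_5 = 368; center_x_6 = 196; center_y_6 = 396; radius_6 = 44; center_x_7 = 472; center_y_7 = 284; radius_7 = 40; px0_8 = 392; py0_8 = 196; px1_8 = 540; py1_8 = 232; center_x_9 = 216; center_y_9 = 100; radius_9 = 32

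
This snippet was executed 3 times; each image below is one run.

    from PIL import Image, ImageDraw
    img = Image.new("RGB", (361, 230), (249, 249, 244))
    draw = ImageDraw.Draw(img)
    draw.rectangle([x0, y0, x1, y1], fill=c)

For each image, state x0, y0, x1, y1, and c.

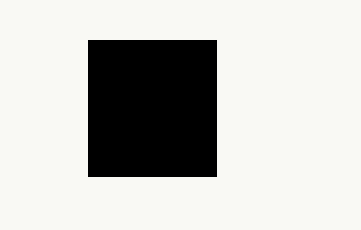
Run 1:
x0 = 88; y0 = 40; x1 = 216; y1 = 176; c = 'black'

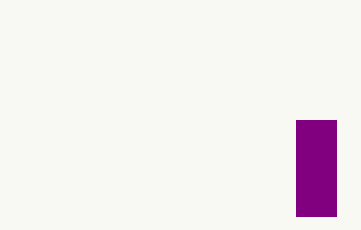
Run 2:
x0 = 296; y0 = 120; x1 = 336; y1 = 216; c = 'purple'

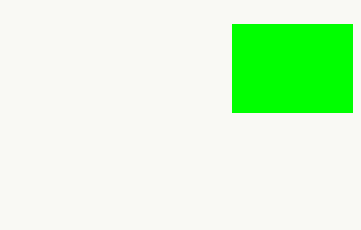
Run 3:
x0 = 232
y0 = 24
x1 = 352
y1 = 112
c = 'lime'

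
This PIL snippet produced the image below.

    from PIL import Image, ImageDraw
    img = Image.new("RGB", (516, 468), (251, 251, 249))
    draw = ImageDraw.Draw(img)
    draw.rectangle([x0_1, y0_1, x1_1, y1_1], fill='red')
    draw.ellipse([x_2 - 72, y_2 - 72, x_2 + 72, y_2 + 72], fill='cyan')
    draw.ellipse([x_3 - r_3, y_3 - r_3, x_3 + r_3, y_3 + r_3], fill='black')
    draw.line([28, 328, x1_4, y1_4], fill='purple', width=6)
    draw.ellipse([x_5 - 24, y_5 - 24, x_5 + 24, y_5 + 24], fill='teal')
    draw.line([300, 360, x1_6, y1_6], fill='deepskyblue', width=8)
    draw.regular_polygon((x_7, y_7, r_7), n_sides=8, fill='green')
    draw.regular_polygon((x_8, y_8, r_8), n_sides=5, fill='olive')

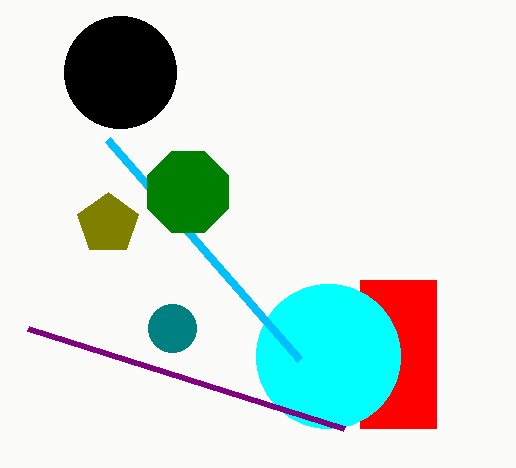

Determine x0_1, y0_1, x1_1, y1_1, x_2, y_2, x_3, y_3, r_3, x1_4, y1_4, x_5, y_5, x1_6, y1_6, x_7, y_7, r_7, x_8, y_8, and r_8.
x0_1 = 360; y0_1 = 280; x1_1 = 436; y1_1 = 428; x_2 = 328; y_2 = 356; x_3 = 120; y_3 = 72; r_3 = 56; x1_4 = 344; y1_4 = 428; x_5 = 172; y_5 = 328; x1_6 = 108; y1_6 = 140; x_7 = 188; y_7 = 192; r_7 = 44; x_8 = 108; y_8 = 224; r_8 = 32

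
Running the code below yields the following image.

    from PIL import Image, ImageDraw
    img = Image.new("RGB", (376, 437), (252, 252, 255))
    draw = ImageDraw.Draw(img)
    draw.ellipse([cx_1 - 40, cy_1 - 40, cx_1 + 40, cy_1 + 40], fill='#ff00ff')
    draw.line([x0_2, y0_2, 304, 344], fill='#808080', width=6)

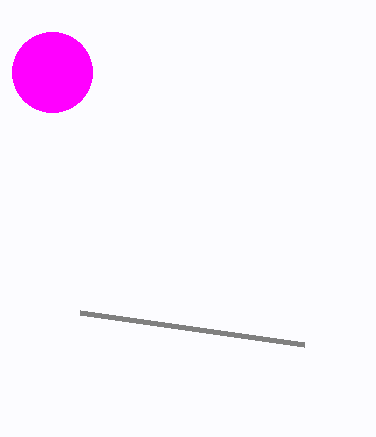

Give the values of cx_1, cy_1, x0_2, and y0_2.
cx_1 = 52
cy_1 = 72
x0_2 = 80
y0_2 = 312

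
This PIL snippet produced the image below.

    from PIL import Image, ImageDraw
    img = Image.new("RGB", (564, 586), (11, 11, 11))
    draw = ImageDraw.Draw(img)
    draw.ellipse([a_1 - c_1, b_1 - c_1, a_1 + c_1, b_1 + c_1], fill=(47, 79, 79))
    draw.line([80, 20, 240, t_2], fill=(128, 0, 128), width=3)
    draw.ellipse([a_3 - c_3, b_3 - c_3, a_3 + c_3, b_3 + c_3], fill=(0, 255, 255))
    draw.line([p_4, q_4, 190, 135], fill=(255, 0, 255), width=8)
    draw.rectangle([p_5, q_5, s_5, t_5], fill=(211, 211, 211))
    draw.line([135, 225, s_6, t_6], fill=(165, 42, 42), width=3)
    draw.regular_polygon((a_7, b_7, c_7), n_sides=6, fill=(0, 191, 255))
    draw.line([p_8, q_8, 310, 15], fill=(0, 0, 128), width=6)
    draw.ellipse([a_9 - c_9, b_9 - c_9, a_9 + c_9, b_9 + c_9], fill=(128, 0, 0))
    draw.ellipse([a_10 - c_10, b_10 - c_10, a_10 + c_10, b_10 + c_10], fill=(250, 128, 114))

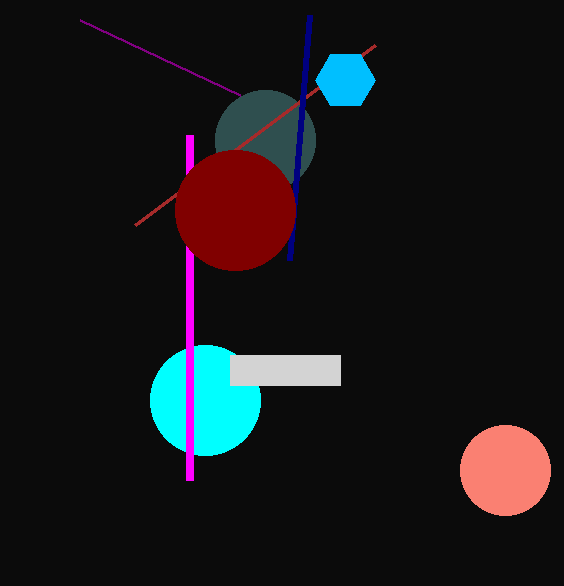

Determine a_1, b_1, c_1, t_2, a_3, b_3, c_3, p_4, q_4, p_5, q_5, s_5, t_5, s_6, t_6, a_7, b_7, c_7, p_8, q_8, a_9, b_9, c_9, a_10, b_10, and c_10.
a_1 = 265, b_1 = 140, c_1 = 50, t_2 = 95, a_3 = 205, b_3 = 400, c_3 = 55, p_4 = 190, q_4 = 480, p_5 = 230, q_5 = 355, s_5 = 340, t_5 = 385, s_6 = 375, t_6 = 45, a_7 = 345, b_7 = 80, c_7 = 30, p_8 = 290, q_8 = 260, a_9 = 235, b_9 = 210, c_9 = 60, a_10 = 505, b_10 = 470, c_10 = 45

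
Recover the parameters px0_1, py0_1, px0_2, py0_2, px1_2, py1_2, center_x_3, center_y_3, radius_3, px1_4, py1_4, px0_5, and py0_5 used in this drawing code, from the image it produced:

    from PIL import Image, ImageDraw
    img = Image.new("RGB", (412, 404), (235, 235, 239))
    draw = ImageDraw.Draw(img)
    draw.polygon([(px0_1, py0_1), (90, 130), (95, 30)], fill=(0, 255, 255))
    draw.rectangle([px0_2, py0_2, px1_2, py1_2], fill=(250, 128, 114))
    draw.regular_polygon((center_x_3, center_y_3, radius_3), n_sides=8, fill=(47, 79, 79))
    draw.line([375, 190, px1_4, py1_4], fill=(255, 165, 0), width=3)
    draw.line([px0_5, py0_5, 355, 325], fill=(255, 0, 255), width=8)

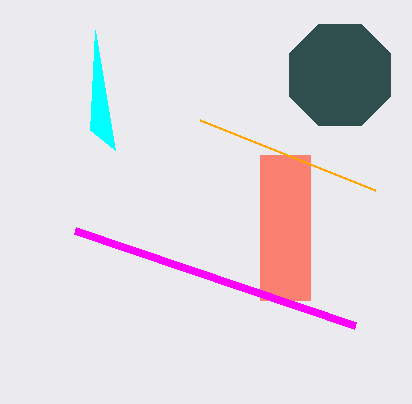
px0_1 = 115
py0_1 = 150
px0_2 = 260
py0_2 = 155
px1_2 = 310
py1_2 = 300
center_x_3 = 340
center_y_3 = 75
radius_3 = 55
px1_4 = 200
py1_4 = 120
px0_5 = 75
py0_5 = 230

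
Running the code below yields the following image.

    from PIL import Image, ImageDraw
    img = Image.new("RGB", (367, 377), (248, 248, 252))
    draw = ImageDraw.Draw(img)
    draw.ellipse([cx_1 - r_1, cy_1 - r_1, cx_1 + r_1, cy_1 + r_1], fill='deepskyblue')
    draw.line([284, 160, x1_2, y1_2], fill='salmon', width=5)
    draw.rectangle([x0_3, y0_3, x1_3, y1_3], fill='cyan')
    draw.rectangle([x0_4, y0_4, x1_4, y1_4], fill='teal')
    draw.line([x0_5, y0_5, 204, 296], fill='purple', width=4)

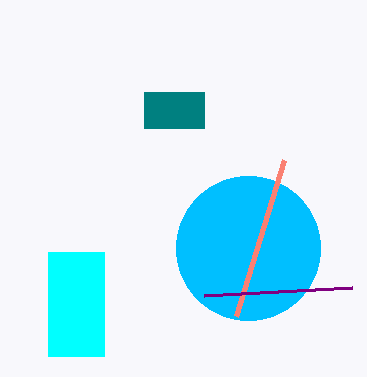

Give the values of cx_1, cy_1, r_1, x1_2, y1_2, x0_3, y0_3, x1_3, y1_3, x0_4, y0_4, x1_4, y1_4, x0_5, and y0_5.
cx_1 = 248; cy_1 = 248; r_1 = 72; x1_2 = 236; y1_2 = 316; x0_3 = 48; y0_3 = 252; x1_3 = 104; y1_3 = 356; x0_4 = 144; y0_4 = 92; x1_4 = 204; y1_4 = 128; x0_5 = 352; y0_5 = 288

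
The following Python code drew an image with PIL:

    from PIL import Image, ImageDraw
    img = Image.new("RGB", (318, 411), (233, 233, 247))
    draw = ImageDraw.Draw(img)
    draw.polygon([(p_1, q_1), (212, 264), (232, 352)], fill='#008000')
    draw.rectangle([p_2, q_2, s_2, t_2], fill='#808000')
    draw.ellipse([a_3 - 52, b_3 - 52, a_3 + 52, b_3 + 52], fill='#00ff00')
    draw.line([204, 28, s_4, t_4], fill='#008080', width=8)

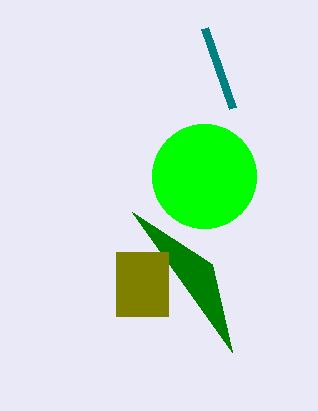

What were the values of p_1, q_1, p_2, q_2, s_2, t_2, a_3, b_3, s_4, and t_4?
p_1 = 132, q_1 = 212, p_2 = 116, q_2 = 252, s_2 = 168, t_2 = 316, a_3 = 204, b_3 = 176, s_4 = 232, t_4 = 108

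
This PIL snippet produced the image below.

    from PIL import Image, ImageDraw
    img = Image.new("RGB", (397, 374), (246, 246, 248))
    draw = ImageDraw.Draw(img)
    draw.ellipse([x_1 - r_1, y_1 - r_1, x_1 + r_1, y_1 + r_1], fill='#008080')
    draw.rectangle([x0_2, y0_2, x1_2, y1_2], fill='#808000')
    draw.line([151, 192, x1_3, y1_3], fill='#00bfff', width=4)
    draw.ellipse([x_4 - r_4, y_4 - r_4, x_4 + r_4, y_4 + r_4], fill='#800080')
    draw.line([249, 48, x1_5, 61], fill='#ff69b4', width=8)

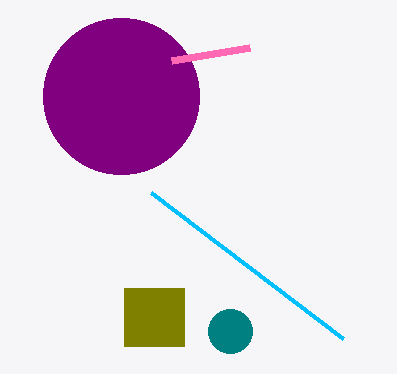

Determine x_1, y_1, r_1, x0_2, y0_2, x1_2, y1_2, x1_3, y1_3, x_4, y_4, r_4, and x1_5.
x_1 = 230
y_1 = 331
r_1 = 22
x0_2 = 124
y0_2 = 288
x1_2 = 184
y1_2 = 346
x1_3 = 343
y1_3 = 338
x_4 = 121
y_4 = 96
r_4 = 78
x1_5 = 171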